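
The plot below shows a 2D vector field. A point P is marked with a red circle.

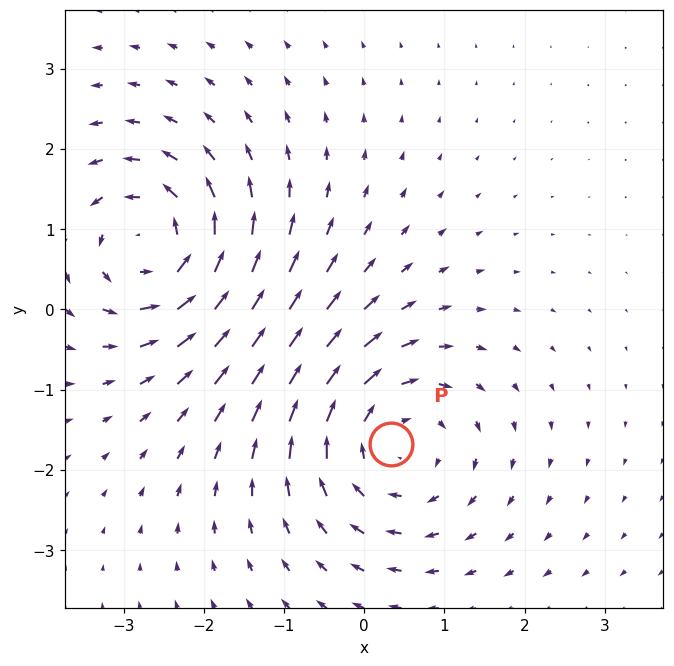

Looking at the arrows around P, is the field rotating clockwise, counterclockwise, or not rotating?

Near P at (0.3, -1.7) the arrows circulate clockwise. The curl (z-component) there is about -4; negative curl means clockwise rotation.

clockwise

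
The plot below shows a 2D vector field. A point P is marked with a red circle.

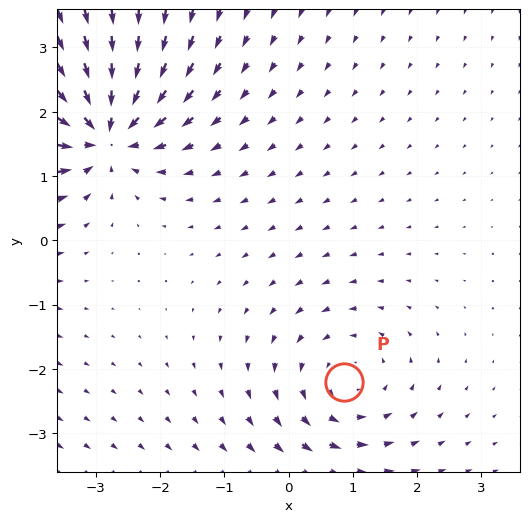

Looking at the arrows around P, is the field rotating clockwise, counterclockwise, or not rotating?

counterclockwise

Near P at (0.9, -2.2) the arrows circulate counterclockwise. The curl (z-component) there is about +2; positive curl means counterclockwise rotation.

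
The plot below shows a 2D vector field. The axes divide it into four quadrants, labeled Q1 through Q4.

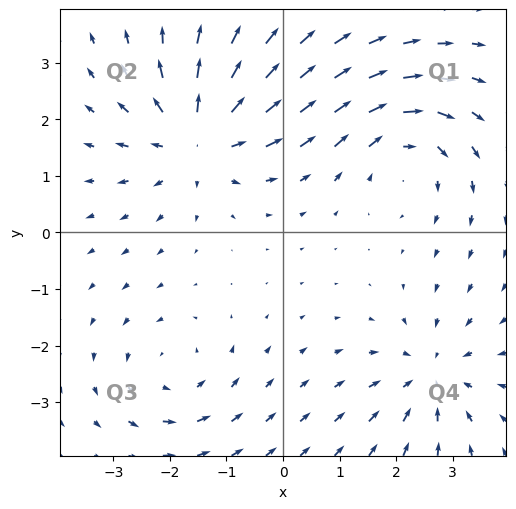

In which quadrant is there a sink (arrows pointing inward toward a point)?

Q4

The sink sits at approximately (2.6, -2.5), which lies in quadrant Q4. The divergence there is about -3, negative as expected for a sink.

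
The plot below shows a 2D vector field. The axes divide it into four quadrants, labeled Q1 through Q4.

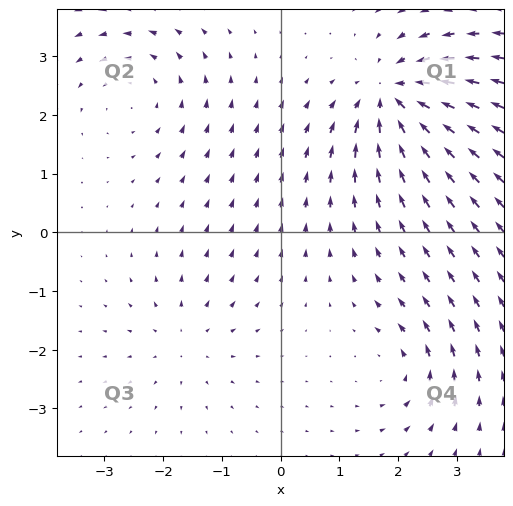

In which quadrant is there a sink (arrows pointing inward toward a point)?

Q1

The sink sits at approximately (1.9, 2.3), which lies in quadrant Q1. The divergence there is about -6, negative as expected for a sink.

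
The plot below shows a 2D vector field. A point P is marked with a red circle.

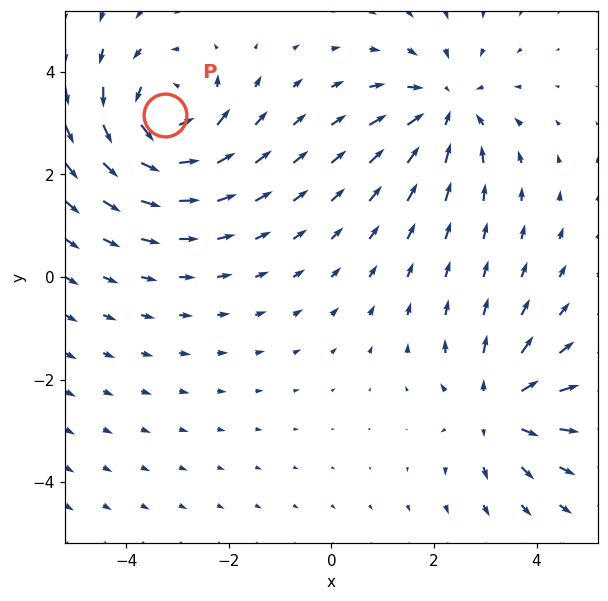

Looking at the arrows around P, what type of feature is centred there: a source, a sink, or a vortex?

vortex

At P (-3.2, 3.2) the arrows circulate counterclockwise. Divergence ≈0, curl about +4 — near-zero divergence with nonzero curl is a vortex.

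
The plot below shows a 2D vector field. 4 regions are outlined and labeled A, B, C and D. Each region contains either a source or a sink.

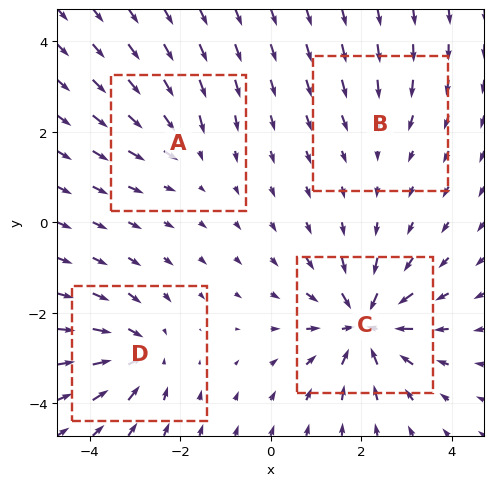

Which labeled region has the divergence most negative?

C

Divergence at each region's feature centre — A: about -3, B: about -2, C: about -8, D: about -5. Region C is most negative.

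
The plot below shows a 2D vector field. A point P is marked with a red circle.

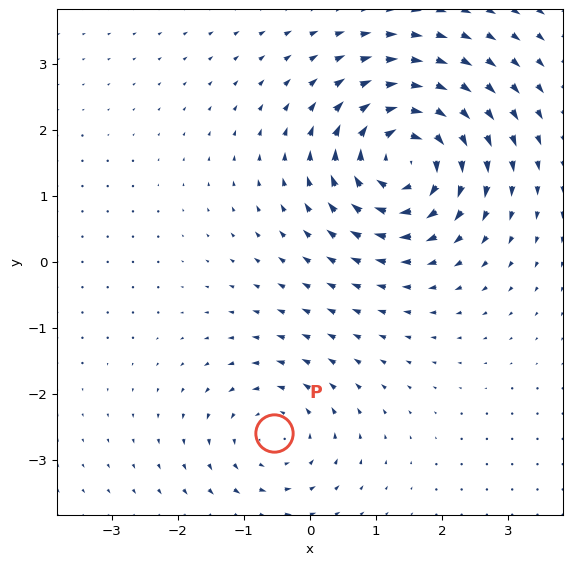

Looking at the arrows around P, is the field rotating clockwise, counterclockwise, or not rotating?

Near P at (-0.5, -2.6) the arrows circulate counterclockwise. The curl (z-component) there is about +3; positive curl means counterclockwise rotation.

counterclockwise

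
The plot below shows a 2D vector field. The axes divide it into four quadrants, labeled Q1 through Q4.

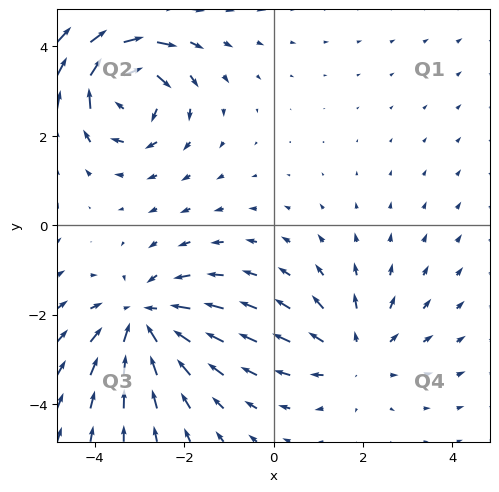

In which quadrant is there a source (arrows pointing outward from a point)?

Q4

The source sits at approximately (1.8, -2.9), which lies in quadrant Q4. The divergence there is about +3, positive as expected for a source.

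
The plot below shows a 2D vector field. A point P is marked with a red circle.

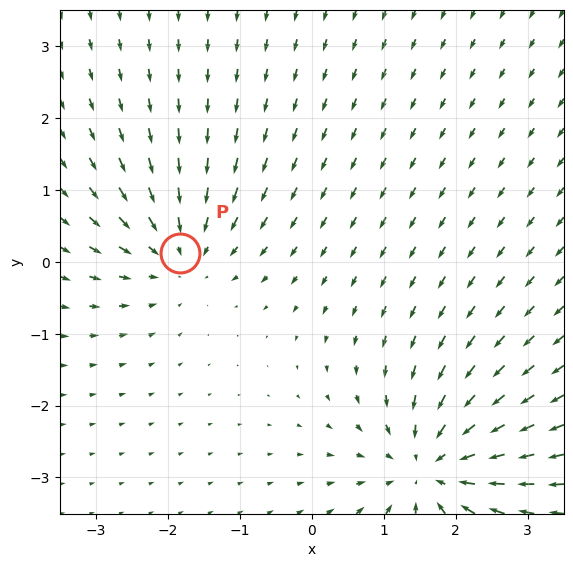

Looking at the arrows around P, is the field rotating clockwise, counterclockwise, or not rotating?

Near P at (-1.8, 0.1) the arrows show no circulation. The curl there is ≈0.

not rotating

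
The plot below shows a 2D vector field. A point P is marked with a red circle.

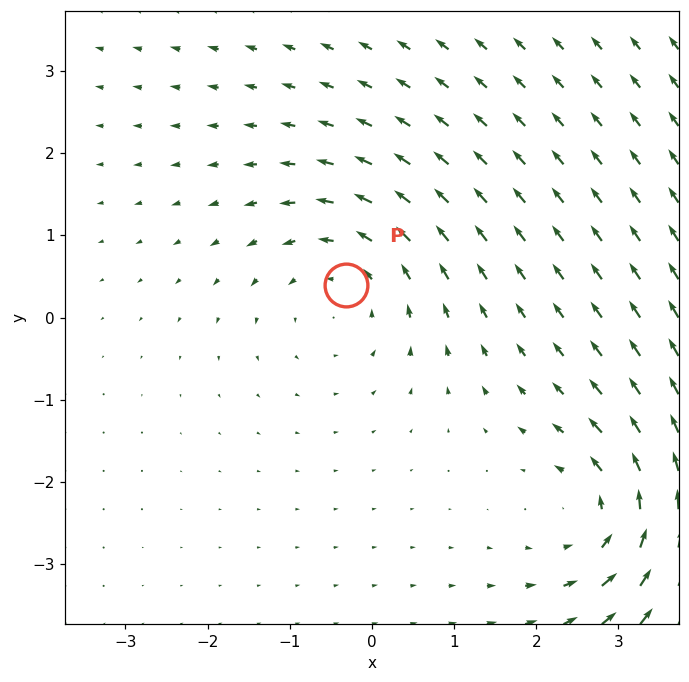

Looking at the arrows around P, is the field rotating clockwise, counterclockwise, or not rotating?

Near P at (-0.3, 0.4) the arrows circulate counterclockwise. The curl (z-component) there is about +2; positive curl means counterclockwise rotation.

counterclockwise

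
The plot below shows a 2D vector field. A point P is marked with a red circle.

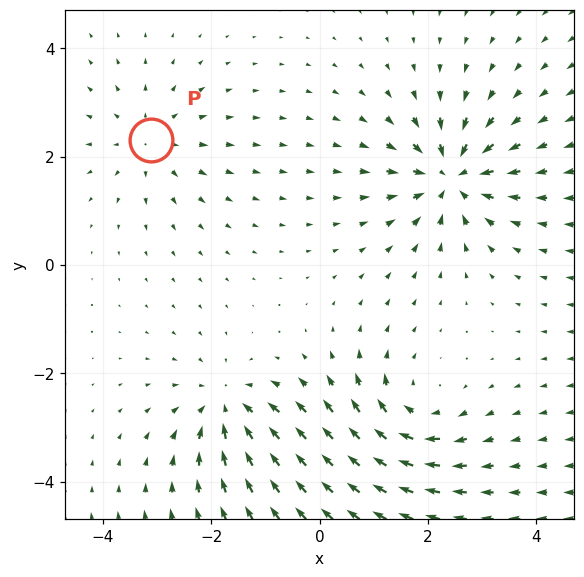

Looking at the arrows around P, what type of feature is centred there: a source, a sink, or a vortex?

At P (-3.1, 2.3) the arrows spread outward. Divergence about +3, curl ≈0 — positive divergence with near-zero curl is a source.

source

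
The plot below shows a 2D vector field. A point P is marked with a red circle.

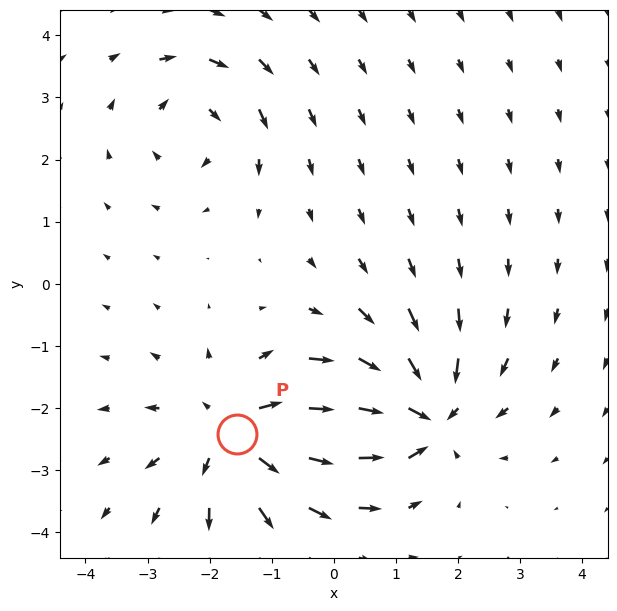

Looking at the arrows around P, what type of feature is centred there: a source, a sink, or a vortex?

At P (-1.6, -2.4) the arrows spread outward. Divergence about +5, curl ≈0 — positive divergence with near-zero curl is a source.

source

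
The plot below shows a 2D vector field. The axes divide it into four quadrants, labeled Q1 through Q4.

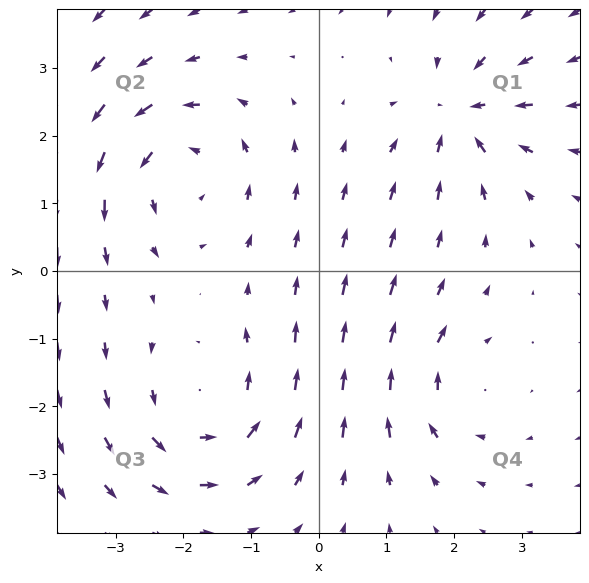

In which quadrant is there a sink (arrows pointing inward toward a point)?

The sink sits at approximately (2.1, 2.3), which lies in quadrant Q1. The divergence there is about -5, negative as expected for a sink.

Q1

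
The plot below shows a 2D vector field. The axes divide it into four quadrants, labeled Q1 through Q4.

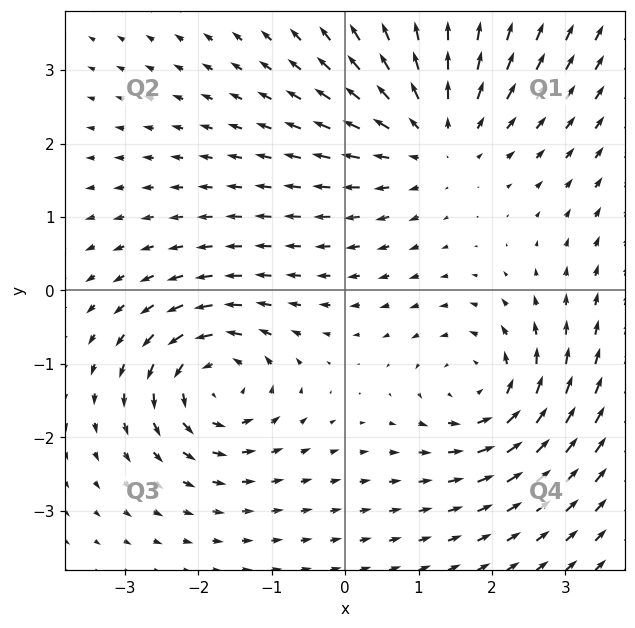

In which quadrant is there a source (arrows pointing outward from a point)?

Q1

The source sits at approximately (1.2, 2.1), which lies in quadrant Q1. The divergence there is about +4, positive as expected for a source.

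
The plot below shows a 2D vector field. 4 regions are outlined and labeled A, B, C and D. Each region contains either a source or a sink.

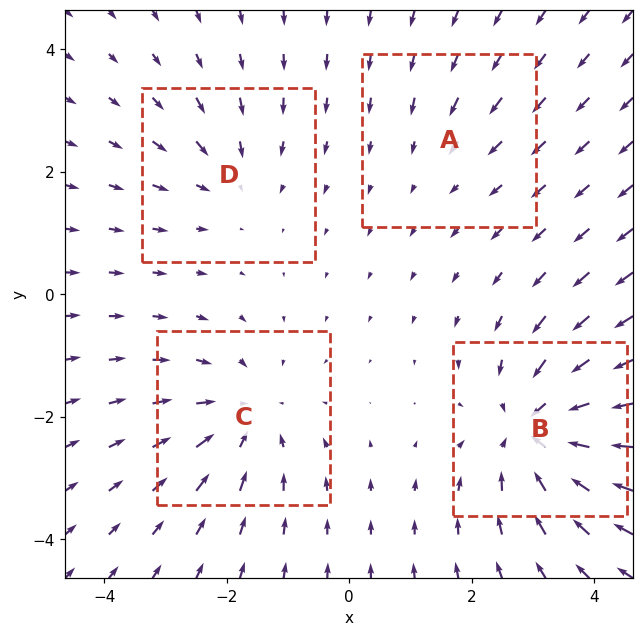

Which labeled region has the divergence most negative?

B

Divergence at each region's feature centre — A: about -2, B: about -6, C: about -4, D: about -3. Region B is most negative.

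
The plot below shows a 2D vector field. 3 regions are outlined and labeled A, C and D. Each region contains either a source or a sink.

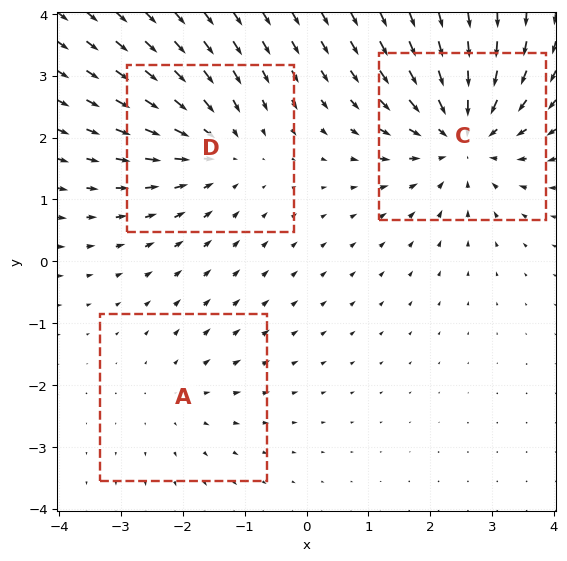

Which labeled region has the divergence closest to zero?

Divergence at each region's feature centre — A: about +2, C: about -5, D: about -3. Region A is closest to zero.

A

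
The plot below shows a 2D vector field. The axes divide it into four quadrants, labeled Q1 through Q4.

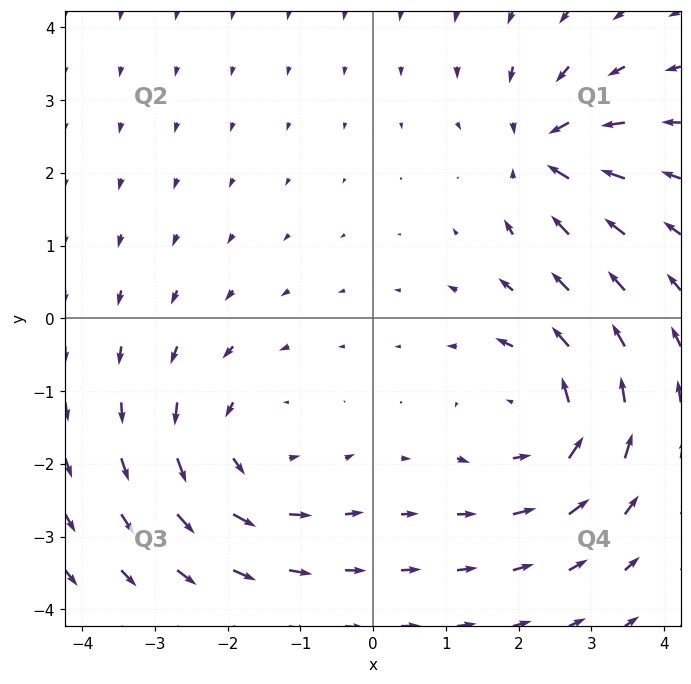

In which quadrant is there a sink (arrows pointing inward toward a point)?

The sink sits at approximately (2.3, 2.3), which lies in quadrant Q1. The divergence there is about -5, negative as expected for a sink.

Q1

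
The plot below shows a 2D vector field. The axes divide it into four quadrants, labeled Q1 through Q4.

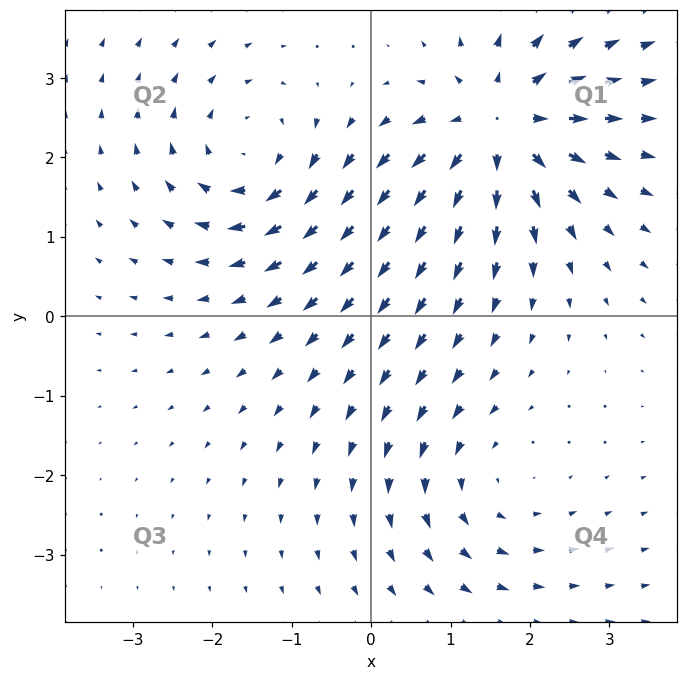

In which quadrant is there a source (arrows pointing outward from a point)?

Q1

The source sits at approximately (1.6, 2.4), which lies in quadrant Q1. The divergence there is about +6, positive as expected for a source.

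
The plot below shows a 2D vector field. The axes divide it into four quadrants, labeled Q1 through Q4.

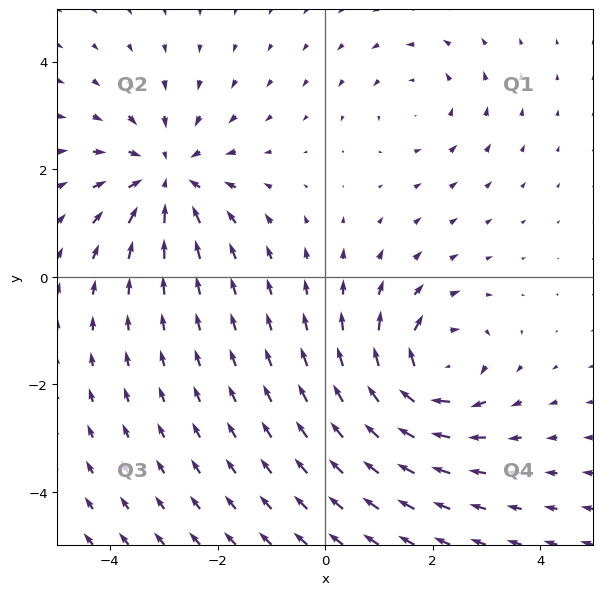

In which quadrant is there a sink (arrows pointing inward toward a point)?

Q2

The sink sits at approximately (-2.9, 1.9), which lies in quadrant Q2. The divergence there is about -4, negative as expected for a sink.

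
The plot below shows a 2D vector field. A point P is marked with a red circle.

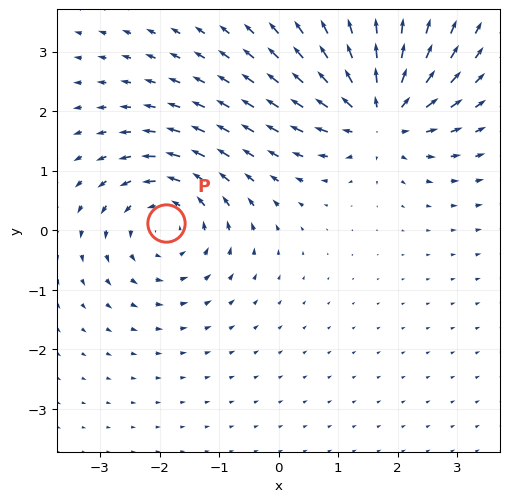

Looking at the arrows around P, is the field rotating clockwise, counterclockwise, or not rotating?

counterclockwise

Near P at (-1.9, 0.1) the arrows circulate counterclockwise. The curl (z-component) there is about +4; positive curl means counterclockwise rotation.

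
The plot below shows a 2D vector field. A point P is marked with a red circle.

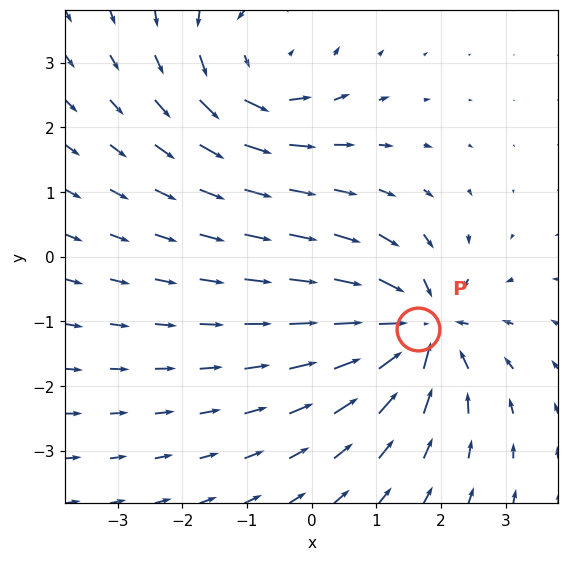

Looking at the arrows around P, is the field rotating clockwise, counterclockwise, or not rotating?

not rotating

Near P at (1.6, -1.1) the arrows show no circulation. The curl there is ≈0.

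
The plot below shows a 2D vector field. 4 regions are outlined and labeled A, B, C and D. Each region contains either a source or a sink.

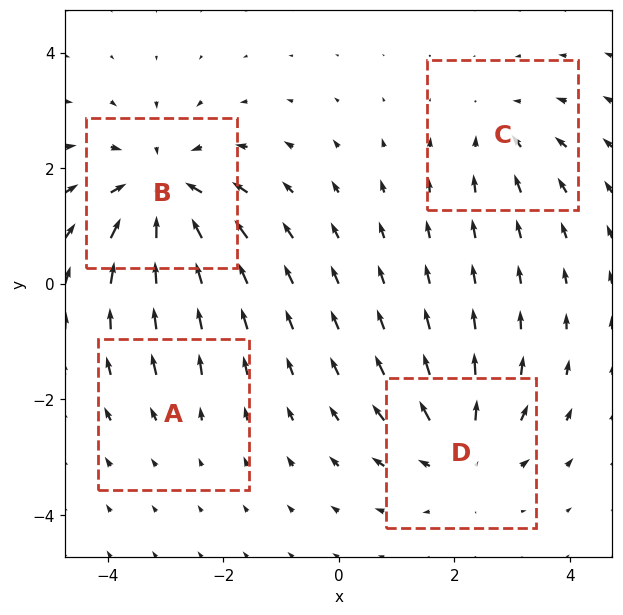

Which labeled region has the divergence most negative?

Divergence at each region's feature centre — A: about +2, B: about -6, C: about -3, D: about +4. Region B is most negative.

B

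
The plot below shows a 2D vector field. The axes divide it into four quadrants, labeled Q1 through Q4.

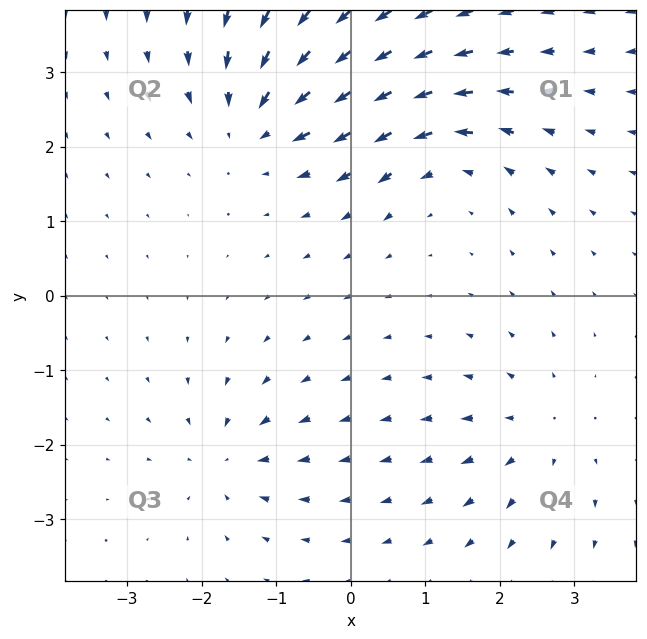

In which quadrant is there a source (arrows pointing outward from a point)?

The source sits at approximately (2.5, -1.8), which lies in quadrant Q4. The divergence there is about +4, positive as expected for a source.

Q4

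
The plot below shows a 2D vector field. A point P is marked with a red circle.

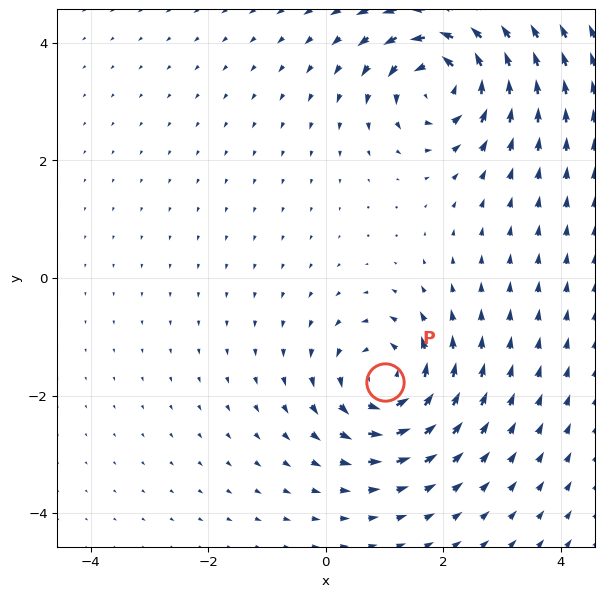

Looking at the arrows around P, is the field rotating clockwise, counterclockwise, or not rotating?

counterclockwise

Near P at (1.0, -1.8) the arrows circulate counterclockwise. The curl (z-component) there is about +4; positive curl means counterclockwise rotation.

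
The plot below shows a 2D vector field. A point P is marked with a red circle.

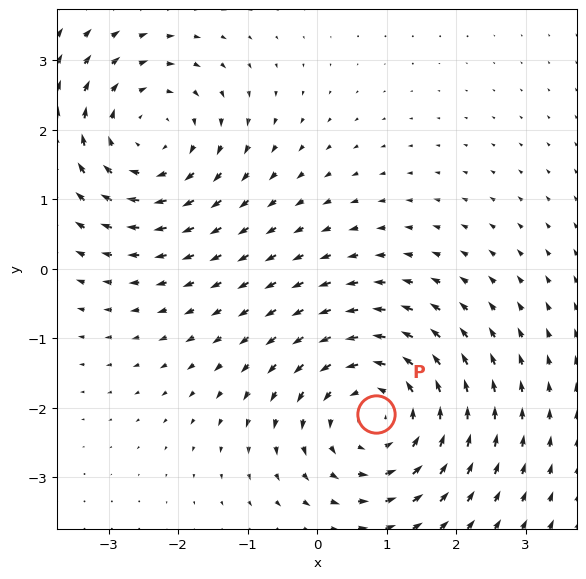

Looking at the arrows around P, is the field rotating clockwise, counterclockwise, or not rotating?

counterclockwise

Near P at (0.9, -2.1) the arrows circulate counterclockwise. The curl (z-component) there is about +4; positive curl means counterclockwise rotation.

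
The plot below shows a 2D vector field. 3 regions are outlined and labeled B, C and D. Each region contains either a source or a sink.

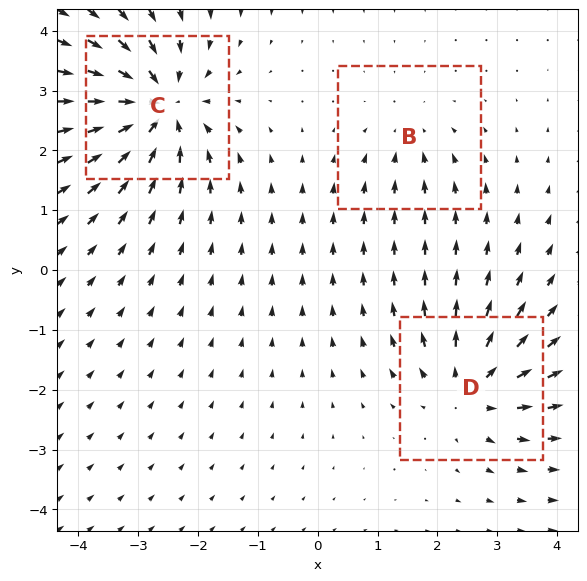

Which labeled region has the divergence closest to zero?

Divergence at each region's feature centre — B: about -2, C: about -6, D: about +4. Region B is closest to zero.

B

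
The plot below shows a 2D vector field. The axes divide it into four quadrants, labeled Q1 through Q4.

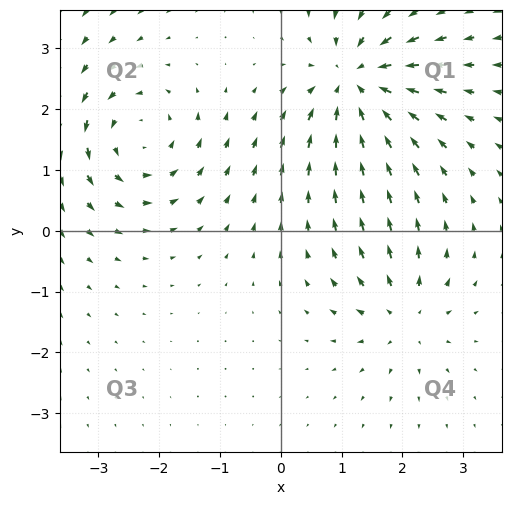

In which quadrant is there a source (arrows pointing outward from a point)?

The source sits at approximately (2.0, -1.4), which lies in quadrant Q4. The divergence there is about +4, positive as expected for a source.

Q4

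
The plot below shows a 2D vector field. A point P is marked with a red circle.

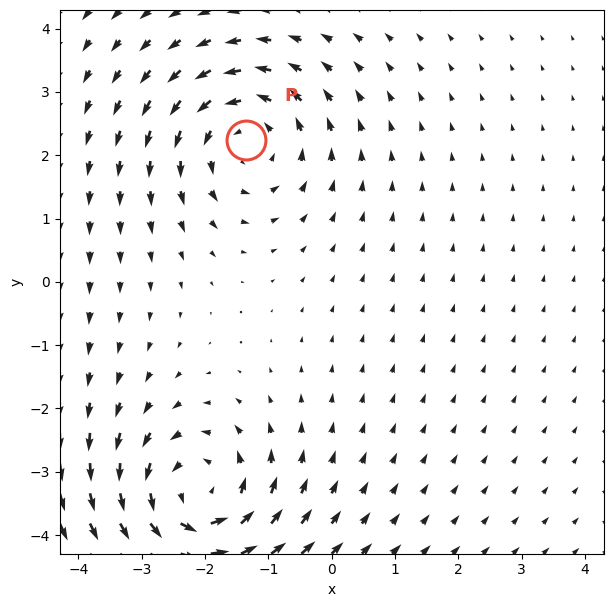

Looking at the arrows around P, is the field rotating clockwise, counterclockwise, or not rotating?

Near P at (-1.3, 2.2) the arrows circulate counterclockwise. The curl (z-component) there is about +4; positive curl means counterclockwise rotation.

counterclockwise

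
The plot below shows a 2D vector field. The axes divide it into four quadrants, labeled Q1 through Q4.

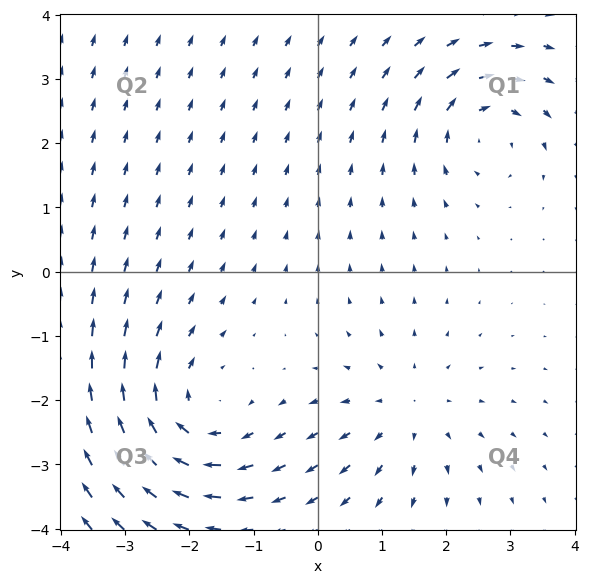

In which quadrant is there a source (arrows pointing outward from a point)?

The source sits at approximately (1.4, -2.2), which lies in quadrant Q4. The divergence there is about +2, positive as expected for a source.

Q4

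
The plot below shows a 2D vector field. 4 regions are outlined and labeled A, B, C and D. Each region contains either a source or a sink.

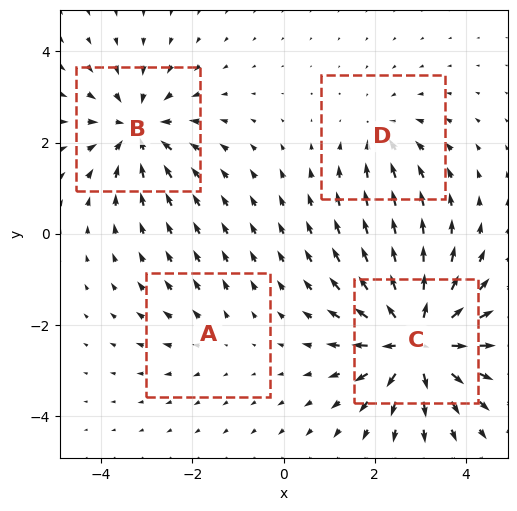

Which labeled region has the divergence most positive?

C

Divergence at each region's feature centre — A: about +2, B: about -5, C: about +8, D: about -3. Region C is most positive.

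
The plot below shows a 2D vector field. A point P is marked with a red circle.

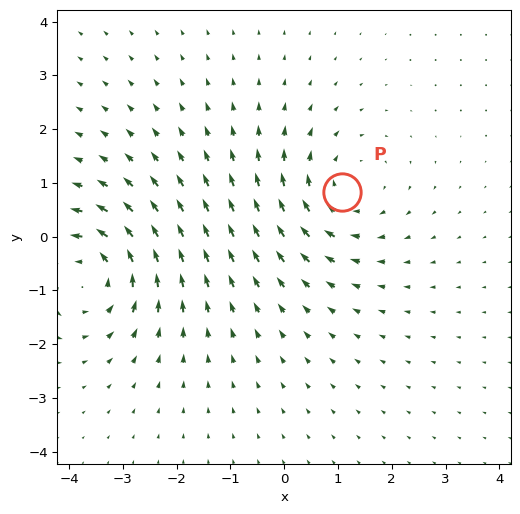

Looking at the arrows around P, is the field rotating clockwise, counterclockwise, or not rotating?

clockwise

Near P at (1.1, 0.8) the arrows circulate clockwise. The curl (z-component) there is about -3; negative curl means clockwise rotation.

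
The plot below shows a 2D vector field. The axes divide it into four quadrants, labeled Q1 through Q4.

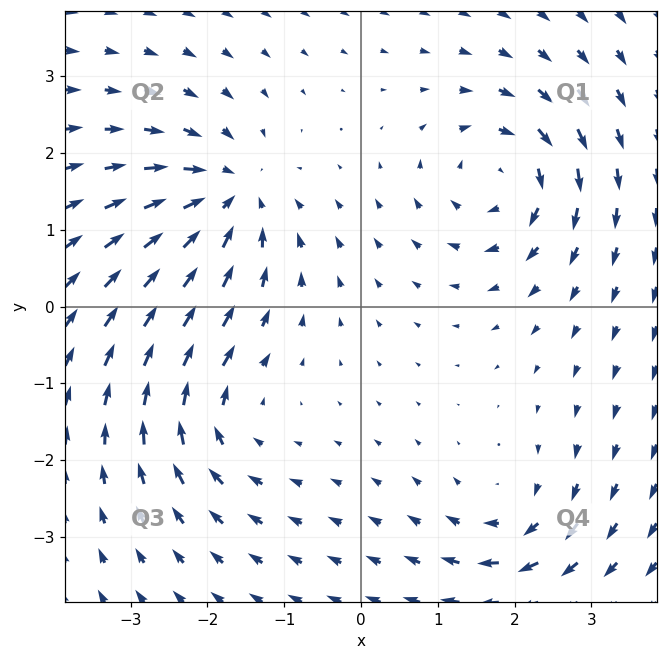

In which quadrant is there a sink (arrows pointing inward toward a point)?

The sink sits at approximately (-1.7, 1.4), which lies in quadrant Q2. The divergence there is about -6, negative as expected for a sink.

Q2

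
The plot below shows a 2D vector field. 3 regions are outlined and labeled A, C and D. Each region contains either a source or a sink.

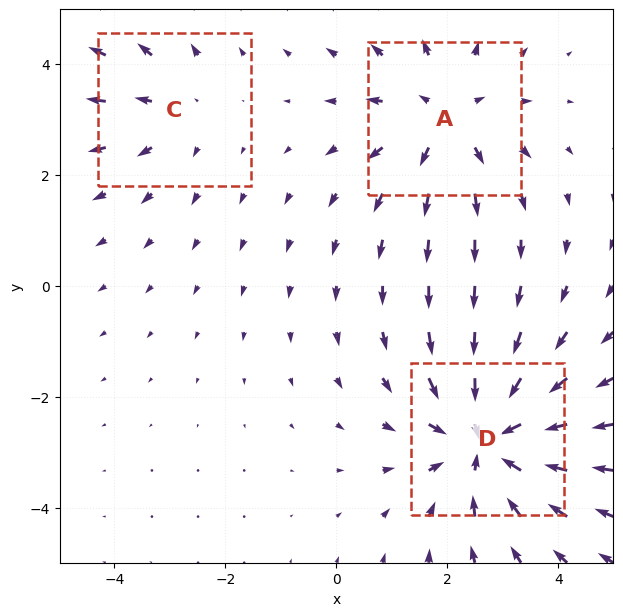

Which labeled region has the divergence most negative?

D

Divergence at each region's feature centre — A: about +3, C: about +2, D: about -4. Region D is most negative.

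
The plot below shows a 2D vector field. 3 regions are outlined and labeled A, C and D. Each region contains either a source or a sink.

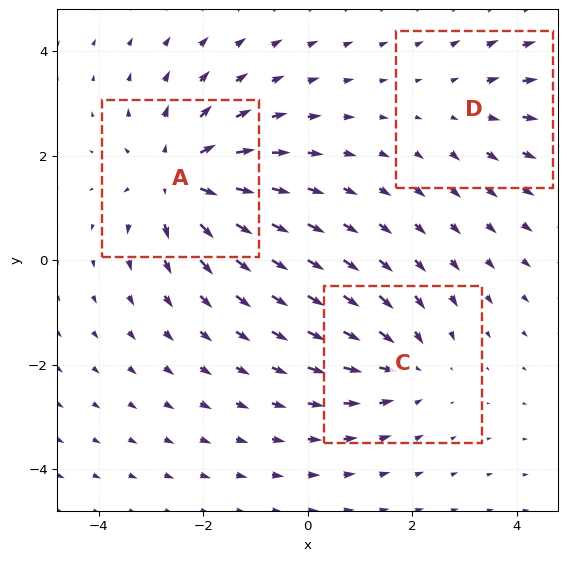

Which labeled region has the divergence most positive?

A

Divergence at each region's feature centre — A: about +4, C: about -3, D: about +2. Region A is most positive.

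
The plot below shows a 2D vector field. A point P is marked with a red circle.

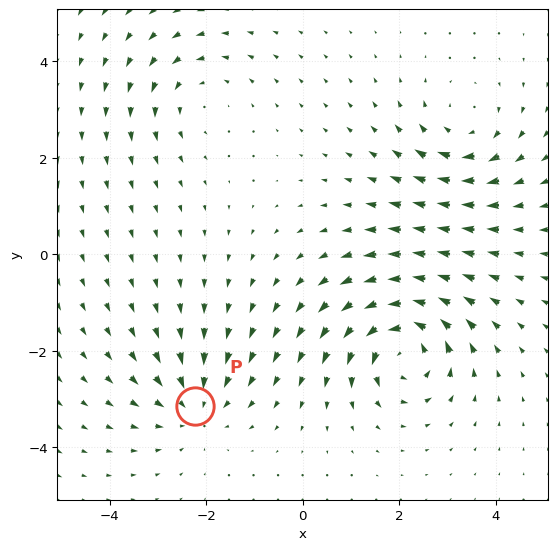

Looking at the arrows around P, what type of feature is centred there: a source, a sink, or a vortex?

sink

At P (-2.2, -3.1) the arrows converge inward. Divergence about -3, curl ≈0 — negative divergence with near-zero curl is a sink.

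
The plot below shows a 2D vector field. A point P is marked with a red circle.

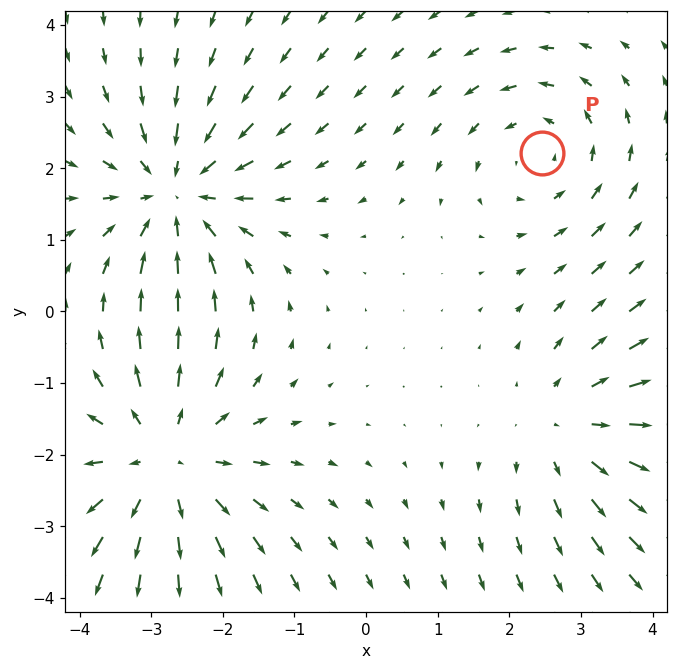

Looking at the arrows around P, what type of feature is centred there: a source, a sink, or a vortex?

vortex

At P (2.5, 2.2) the arrows circulate counterclockwise. Divergence ≈0, curl about +2 — near-zero divergence with nonzero curl is a vortex.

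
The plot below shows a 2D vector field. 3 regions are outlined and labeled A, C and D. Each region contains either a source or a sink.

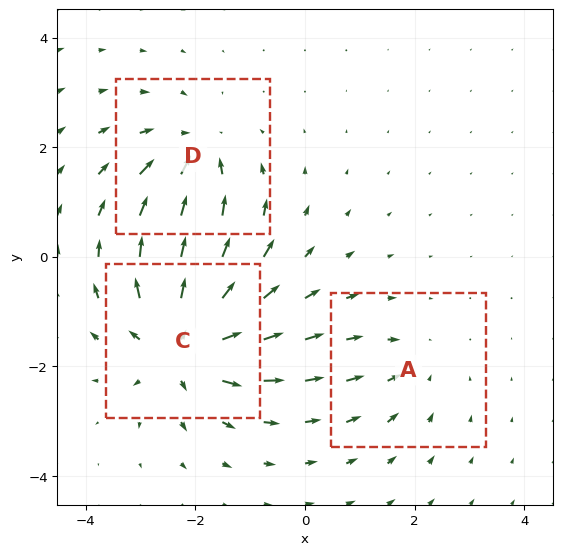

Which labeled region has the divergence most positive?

Divergence at each region's feature centre — A: about -2, C: about +5, D: about -4. Region C is most positive.

C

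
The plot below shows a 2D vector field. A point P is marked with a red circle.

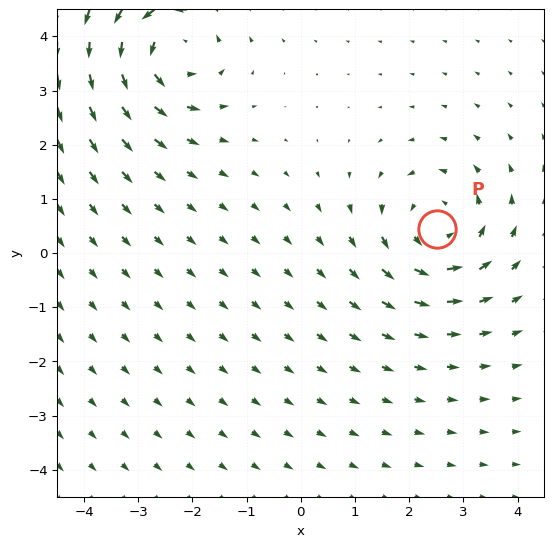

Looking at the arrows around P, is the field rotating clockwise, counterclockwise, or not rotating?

Near P at (2.5, 0.4) the arrows circulate counterclockwise. The curl (z-component) there is about +3; positive curl means counterclockwise rotation.

counterclockwise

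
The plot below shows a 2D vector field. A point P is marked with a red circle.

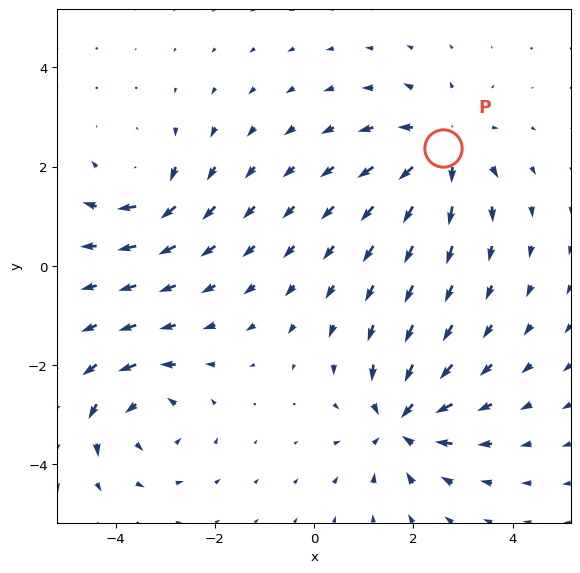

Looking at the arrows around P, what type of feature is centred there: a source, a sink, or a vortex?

At P (2.6, 2.4) the arrows spread outward. Divergence about +5, curl ≈0 — positive divergence with near-zero curl is a source.

source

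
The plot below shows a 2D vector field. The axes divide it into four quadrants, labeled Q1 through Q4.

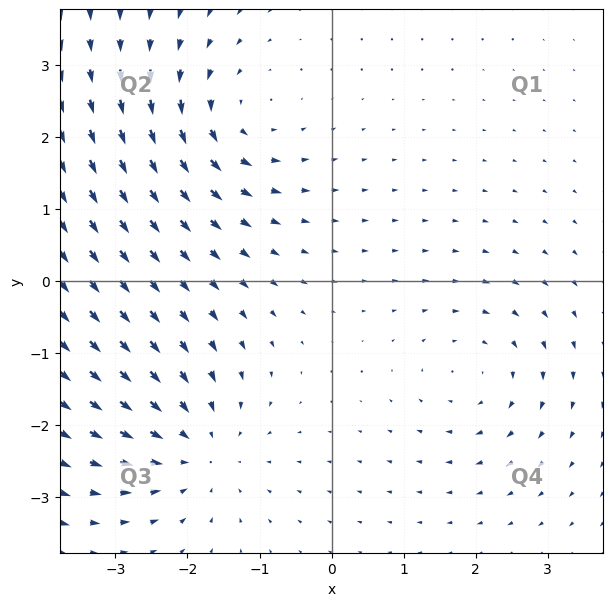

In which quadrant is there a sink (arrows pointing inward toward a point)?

The sink sits at approximately (-1.8, -2.3), which lies in quadrant Q3. The divergence there is about -4, negative as expected for a sink.

Q3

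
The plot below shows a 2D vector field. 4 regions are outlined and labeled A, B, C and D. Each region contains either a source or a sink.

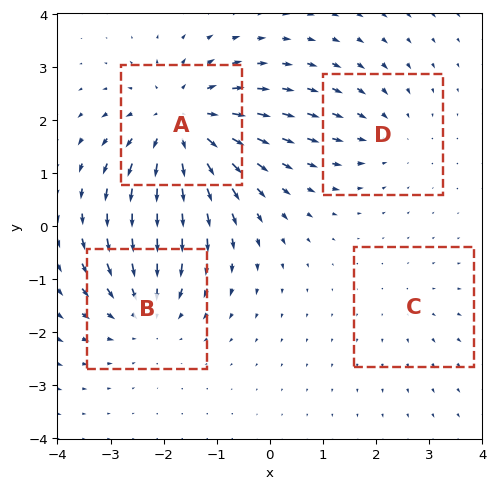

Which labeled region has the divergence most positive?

Divergence at each region's feature centre — A: about +6, B: about -4, C: about +2, D: about -3. Region A is most positive.

A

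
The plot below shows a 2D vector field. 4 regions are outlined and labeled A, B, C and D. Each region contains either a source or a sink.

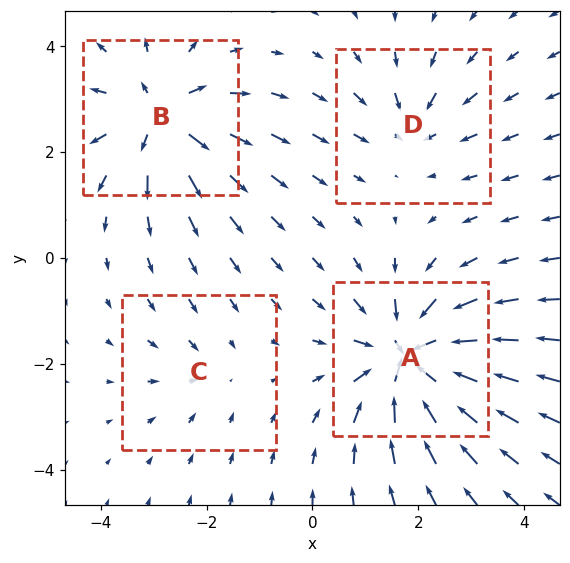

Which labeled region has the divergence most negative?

A

Divergence at each region's feature centre — A: about -8, B: about +6, C: about -2, D: about -4. Region A is most negative.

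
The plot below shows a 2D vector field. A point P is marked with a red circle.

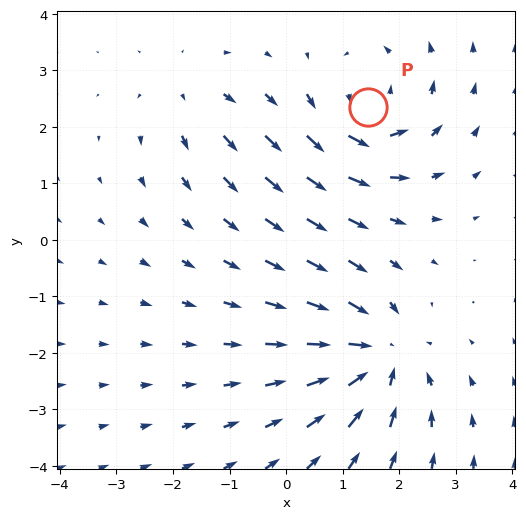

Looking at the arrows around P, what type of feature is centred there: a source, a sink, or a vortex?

vortex

At P (1.5, 2.3) the arrows circulate counterclockwise. Divergence ≈0, curl about +5 — near-zero divergence with nonzero curl is a vortex.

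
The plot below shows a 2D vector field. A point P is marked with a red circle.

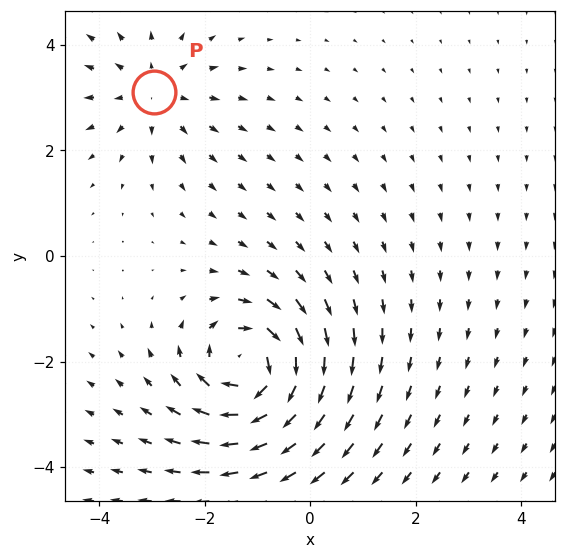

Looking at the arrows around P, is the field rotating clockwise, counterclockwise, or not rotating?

Near P at (-3.0, 3.1) the arrows show no circulation. The curl there is ≈0.

not rotating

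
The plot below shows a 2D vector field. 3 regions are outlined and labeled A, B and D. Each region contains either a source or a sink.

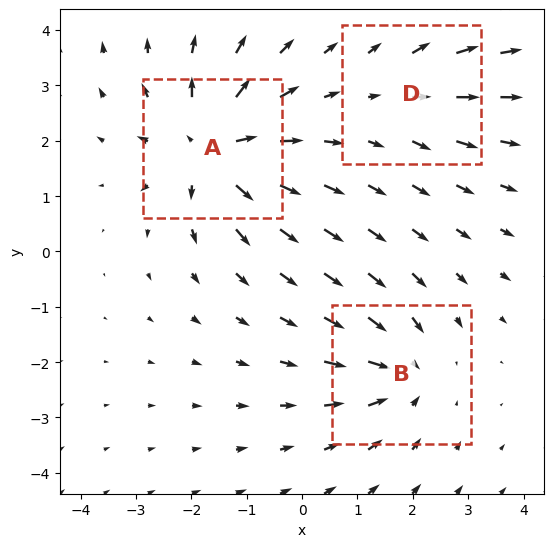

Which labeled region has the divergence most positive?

A

Divergence at each region's feature centre — A: about +5, B: about -3, D: about +2. Region A is most positive.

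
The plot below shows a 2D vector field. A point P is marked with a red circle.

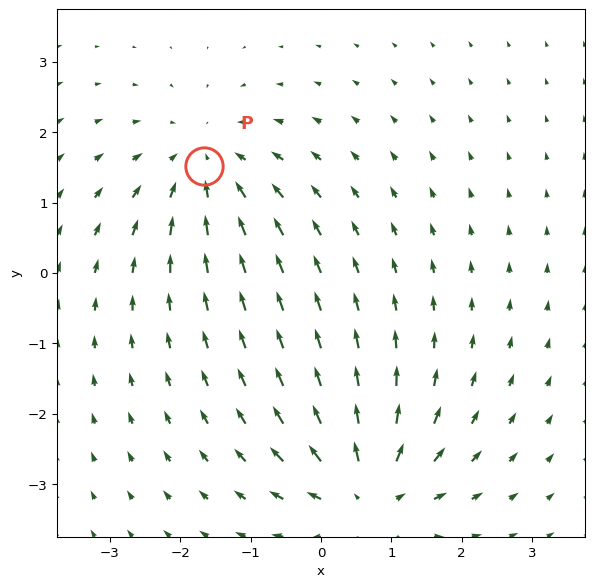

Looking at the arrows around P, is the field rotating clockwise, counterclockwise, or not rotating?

not rotating

Near P at (-1.7, 1.5) the arrows show no circulation. The curl there is ≈0.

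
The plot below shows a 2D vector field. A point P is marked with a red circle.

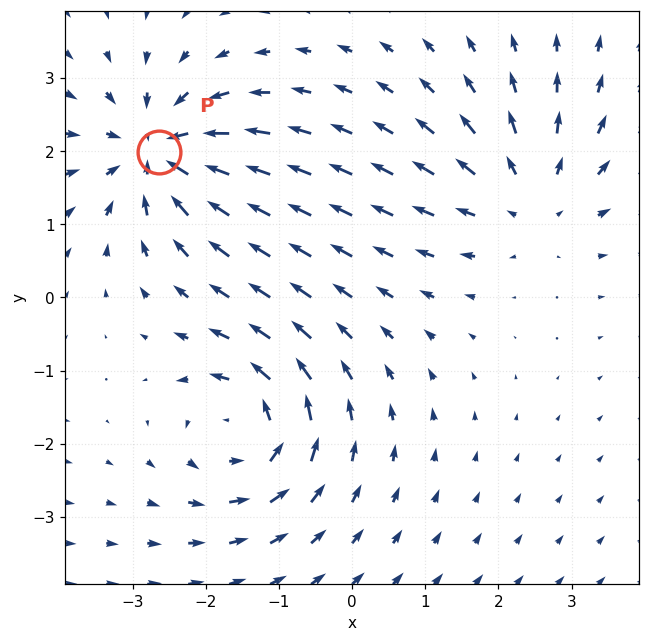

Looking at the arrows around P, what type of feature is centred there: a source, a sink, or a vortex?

At P (-2.6, 2.0) the arrows converge inward. Divergence about -6, curl ≈0 — negative divergence with near-zero curl is a sink.

sink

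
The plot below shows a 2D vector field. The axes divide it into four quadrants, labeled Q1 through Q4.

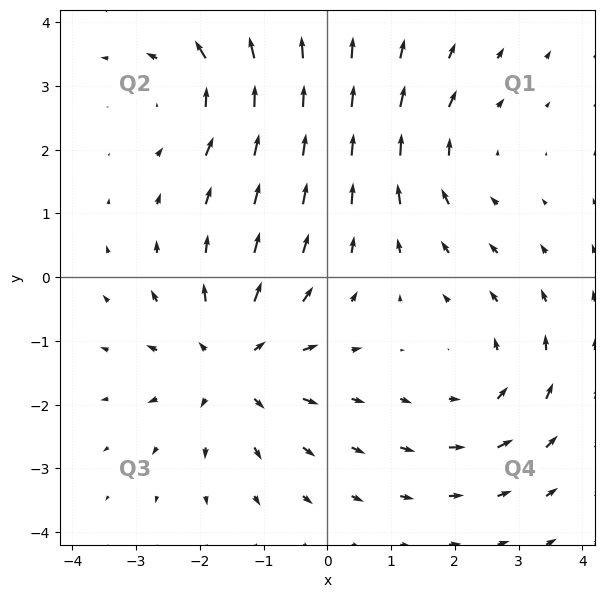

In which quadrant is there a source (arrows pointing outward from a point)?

The source sits at approximately (-1.5, -1.3), which lies in quadrant Q3. The divergence there is about +4, positive as expected for a source.

Q3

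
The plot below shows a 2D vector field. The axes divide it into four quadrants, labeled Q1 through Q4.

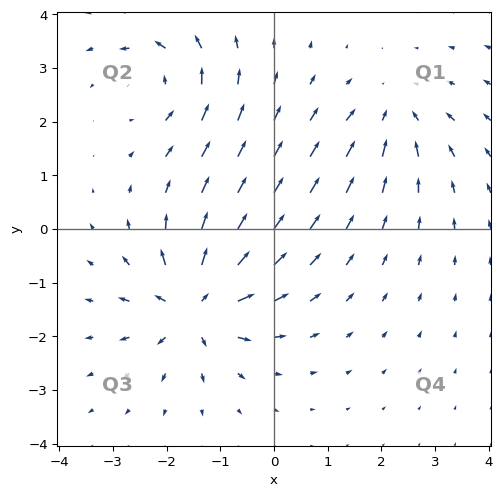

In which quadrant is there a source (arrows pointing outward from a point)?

The source sits at approximately (-1.5, -1.4), which lies in quadrant Q3. The divergence there is about +7, positive as expected for a source.

Q3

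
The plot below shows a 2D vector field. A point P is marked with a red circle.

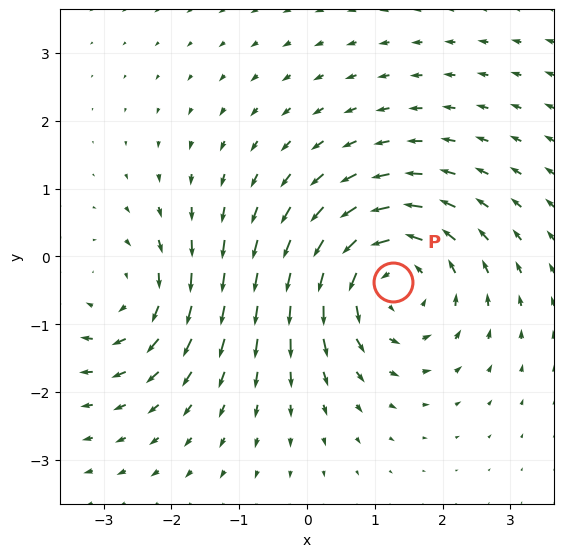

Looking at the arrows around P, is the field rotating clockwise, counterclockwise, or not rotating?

Near P at (1.3, -0.4) the arrows circulate counterclockwise. The curl (z-component) there is about +4; positive curl means counterclockwise rotation.

counterclockwise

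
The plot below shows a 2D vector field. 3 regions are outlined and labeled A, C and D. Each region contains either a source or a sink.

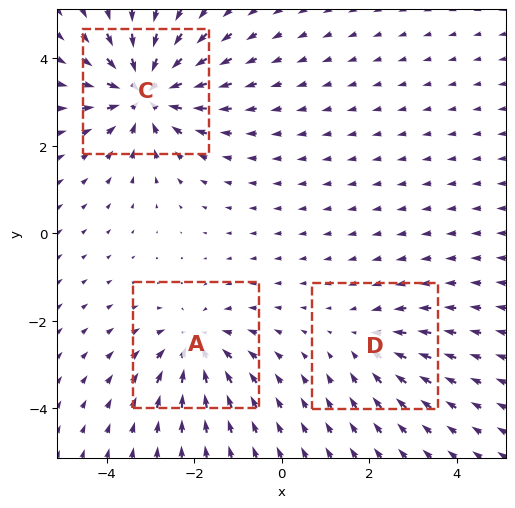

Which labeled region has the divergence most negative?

C

Divergence at each region's feature centre — A: about -3, C: about -5, D: about -2. Region C is most negative.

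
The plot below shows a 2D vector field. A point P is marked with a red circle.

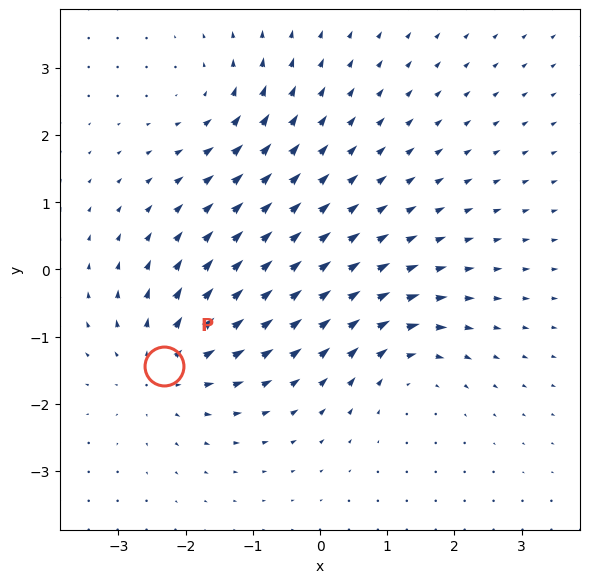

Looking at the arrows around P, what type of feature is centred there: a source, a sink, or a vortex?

At P (-2.3, -1.4) the arrows spread outward. Divergence about +4, curl ≈0 — positive divergence with near-zero curl is a source.

source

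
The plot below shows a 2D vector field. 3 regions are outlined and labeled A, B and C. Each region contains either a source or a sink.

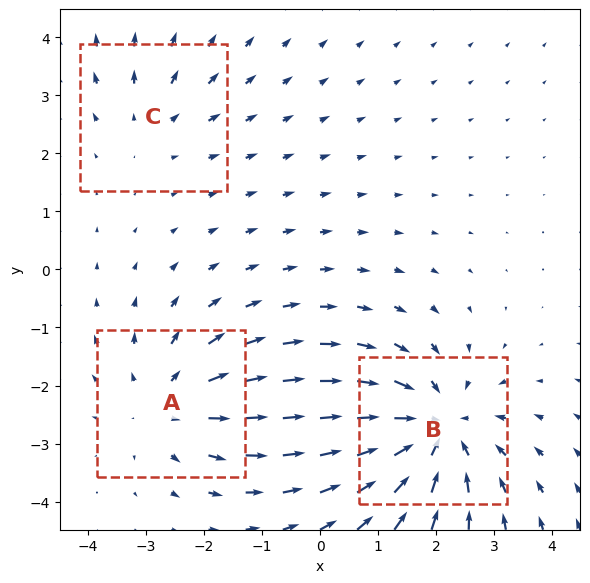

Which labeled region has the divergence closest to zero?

C

Divergence at each region's feature centre — A: about +3, B: about -4, C: about +2. Region C is closest to zero.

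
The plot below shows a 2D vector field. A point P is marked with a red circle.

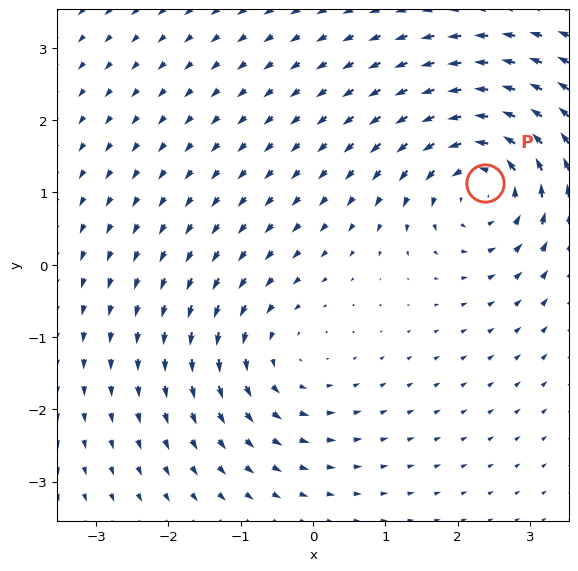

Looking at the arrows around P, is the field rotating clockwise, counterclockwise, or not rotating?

Near P at (2.4, 1.1) the arrows circulate counterclockwise. The curl (z-component) there is about +6; positive curl means counterclockwise rotation.

counterclockwise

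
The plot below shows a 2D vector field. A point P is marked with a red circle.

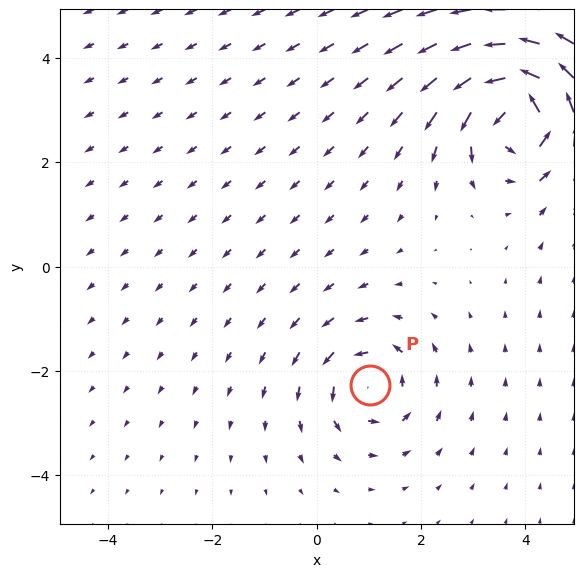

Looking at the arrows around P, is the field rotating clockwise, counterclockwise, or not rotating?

Near P at (1.0, -2.3) the arrows circulate counterclockwise. The curl (z-component) there is about +4; positive curl means counterclockwise rotation.

counterclockwise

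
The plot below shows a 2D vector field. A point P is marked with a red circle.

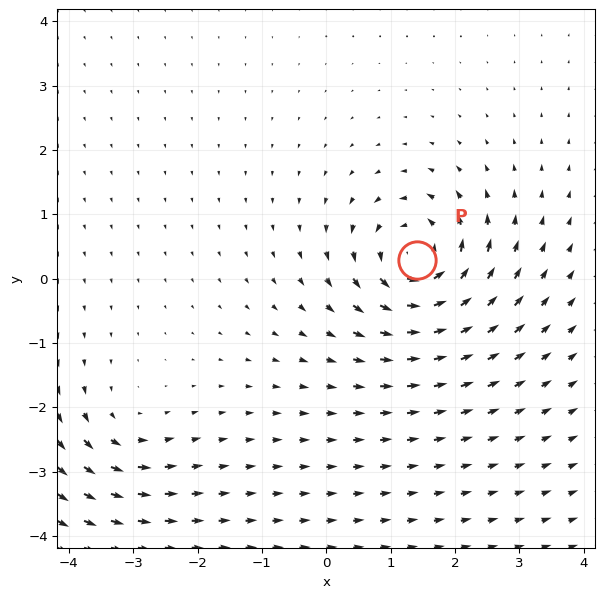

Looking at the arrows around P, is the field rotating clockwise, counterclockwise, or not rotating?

counterclockwise

Near P at (1.4, 0.3) the arrows circulate counterclockwise. The curl (z-component) there is about +7; positive curl means counterclockwise rotation.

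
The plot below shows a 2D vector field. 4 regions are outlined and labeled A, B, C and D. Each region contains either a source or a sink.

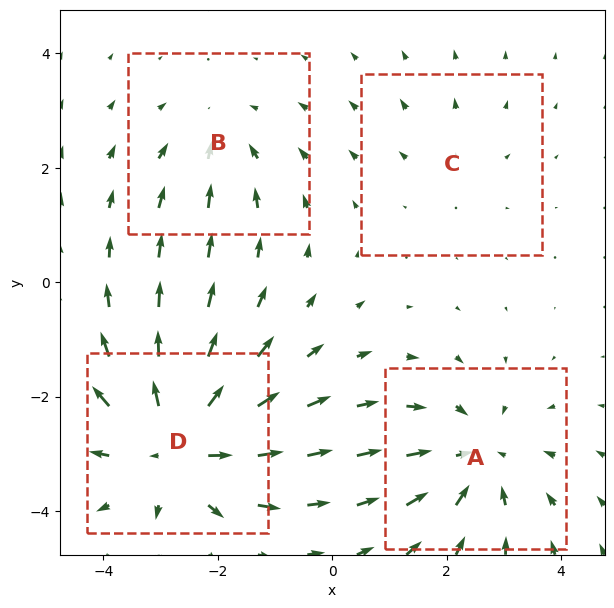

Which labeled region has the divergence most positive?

D

Divergence at each region's feature centre — A: about -4, B: about -3, C: about +2, D: about +6. Region D is most positive.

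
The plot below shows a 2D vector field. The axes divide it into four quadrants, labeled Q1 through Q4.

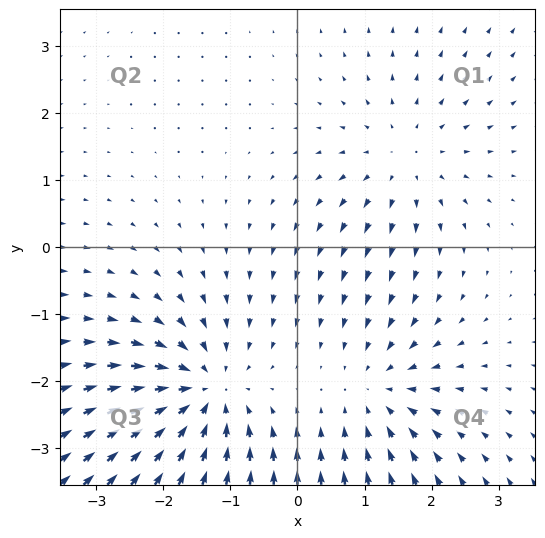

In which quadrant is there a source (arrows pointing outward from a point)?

The source sits at approximately (1.6, 1.3), which lies in quadrant Q1. The divergence there is about +3, positive as expected for a source.

Q1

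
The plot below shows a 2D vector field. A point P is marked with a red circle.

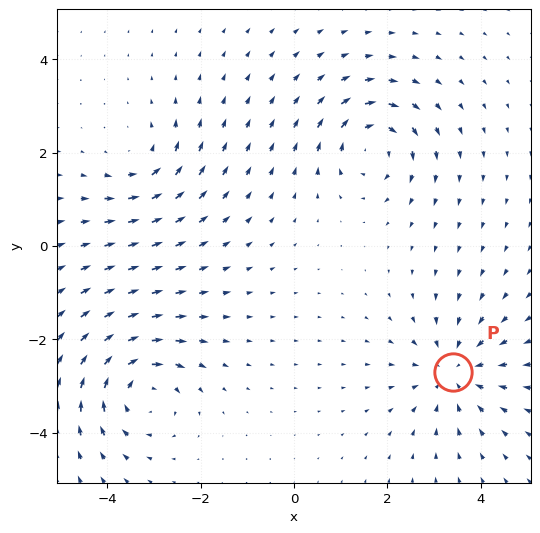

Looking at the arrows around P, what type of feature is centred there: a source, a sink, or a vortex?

sink

At P (3.4, -2.7) the arrows converge inward. Divergence about -4, curl ≈0 — negative divergence with near-zero curl is a sink.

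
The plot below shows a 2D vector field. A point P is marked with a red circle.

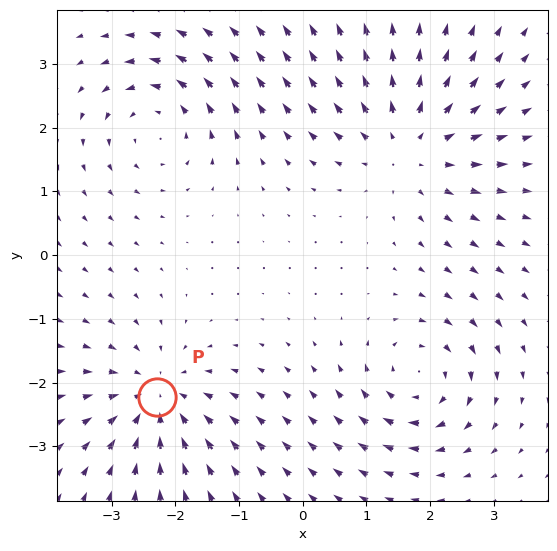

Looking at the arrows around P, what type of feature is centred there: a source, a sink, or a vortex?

At P (-2.3, -2.2) the arrows converge inward. Divergence about -5, curl ≈0 — negative divergence with near-zero curl is a sink.

sink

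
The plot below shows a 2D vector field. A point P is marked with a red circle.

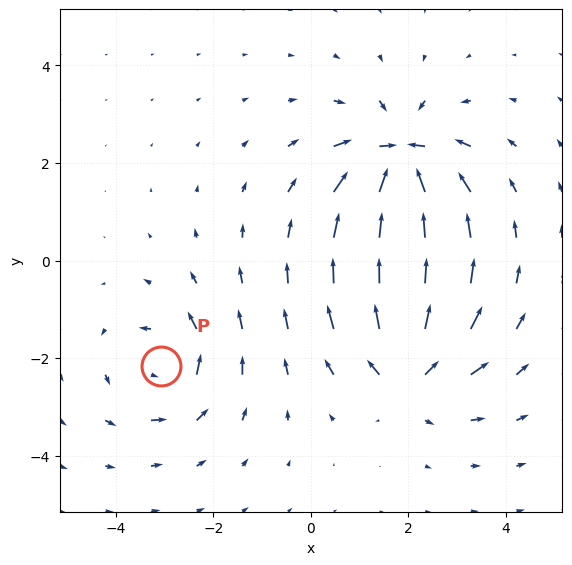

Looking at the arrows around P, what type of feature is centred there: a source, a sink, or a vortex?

At P (-3.1, -2.2) the arrows circulate counterclockwise. Divergence ≈0, curl about +5 — near-zero divergence with nonzero curl is a vortex.

vortex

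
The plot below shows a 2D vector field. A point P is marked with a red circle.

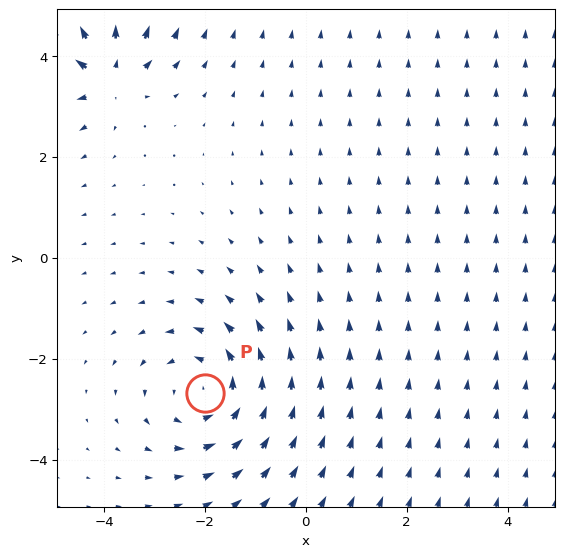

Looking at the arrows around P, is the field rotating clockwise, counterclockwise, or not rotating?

counterclockwise

Near P at (-2.0, -2.7) the arrows circulate counterclockwise. The curl (z-component) there is about +4; positive curl means counterclockwise rotation.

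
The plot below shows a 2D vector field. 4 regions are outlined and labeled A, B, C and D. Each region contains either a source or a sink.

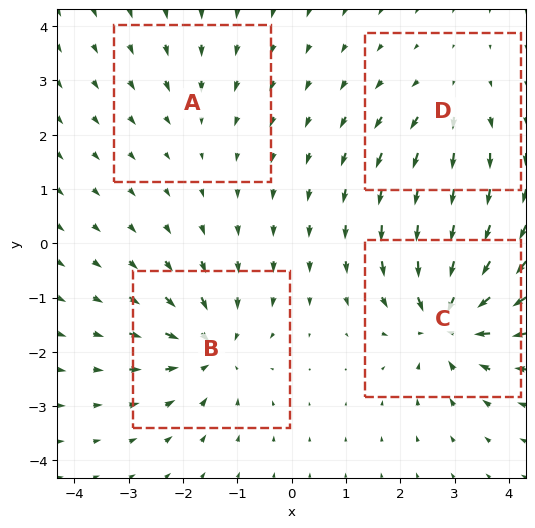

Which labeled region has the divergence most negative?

Divergence at each region's feature centre — A: about -2, B: about -6, C: about -7, D: about +3. Region C is most negative.

C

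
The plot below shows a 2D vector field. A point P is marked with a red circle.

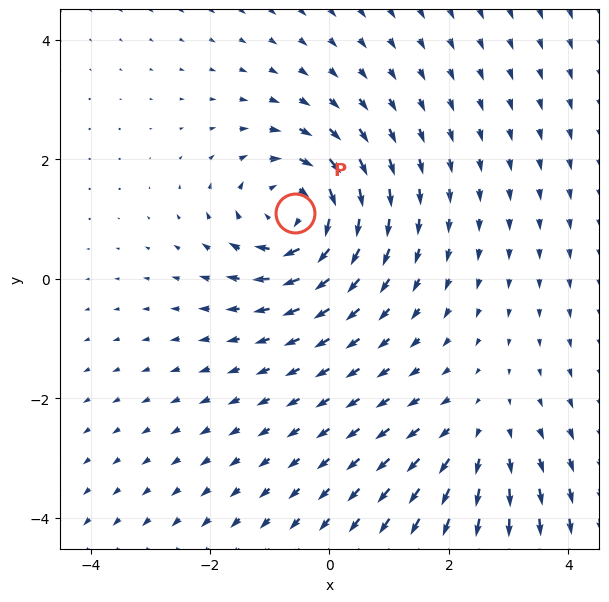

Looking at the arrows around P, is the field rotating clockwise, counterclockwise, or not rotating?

Near P at (-0.6, 1.1) the arrows circulate clockwise. The curl (z-component) there is about -5; negative curl means clockwise rotation.

clockwise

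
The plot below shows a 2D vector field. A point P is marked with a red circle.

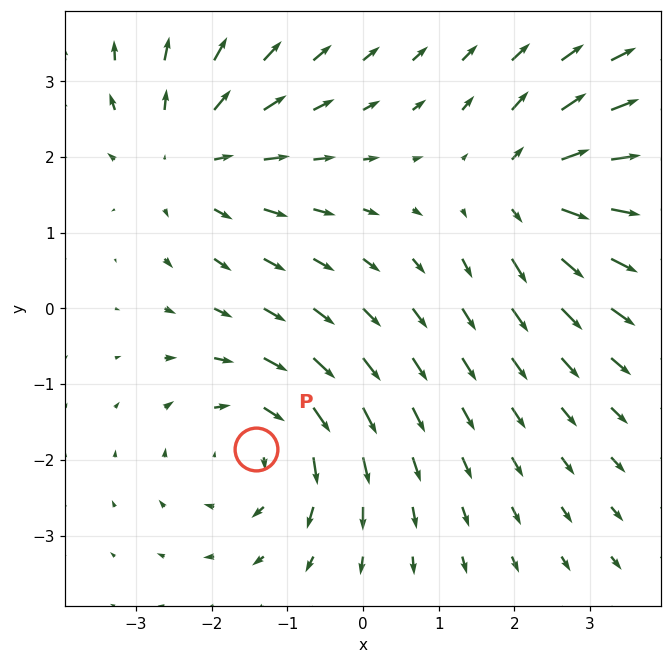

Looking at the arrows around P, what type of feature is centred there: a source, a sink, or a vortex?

At P (-1.4, -1.9) the arrows circulate clockwise. Divergence ≈0, curl about -5 — near-zero divergence with nonzero curl is a vortex.

vortex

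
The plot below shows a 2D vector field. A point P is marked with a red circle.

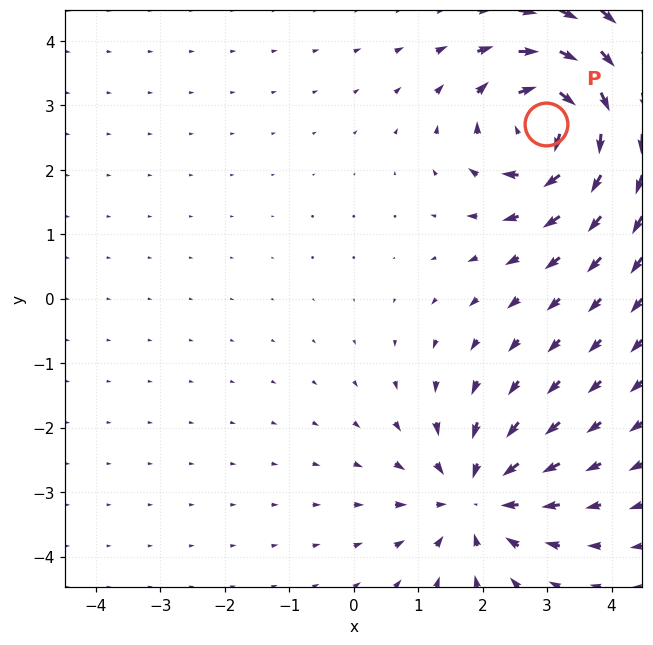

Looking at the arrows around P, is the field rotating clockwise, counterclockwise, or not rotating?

Near P at (3.0, 2.7) the arrows circulate clockwise. The curl (z-component) there is about -6; negative curl means clockwise rotation.

clockwise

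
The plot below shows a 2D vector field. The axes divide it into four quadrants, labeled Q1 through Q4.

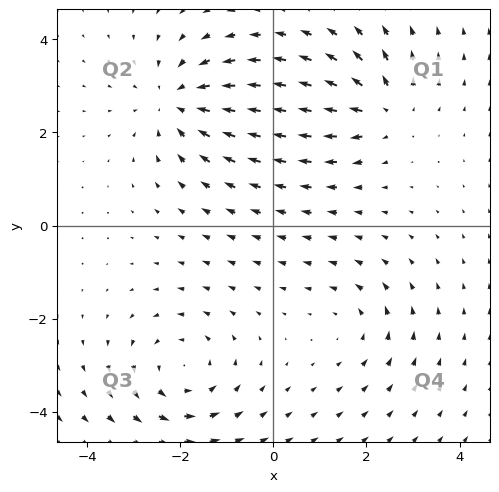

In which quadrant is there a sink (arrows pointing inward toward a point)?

The sink sits at approximately (-2.0, 2.7), which lies in quadrant Q2. The divergence there is about -5, negative as expected for a sink.

Q2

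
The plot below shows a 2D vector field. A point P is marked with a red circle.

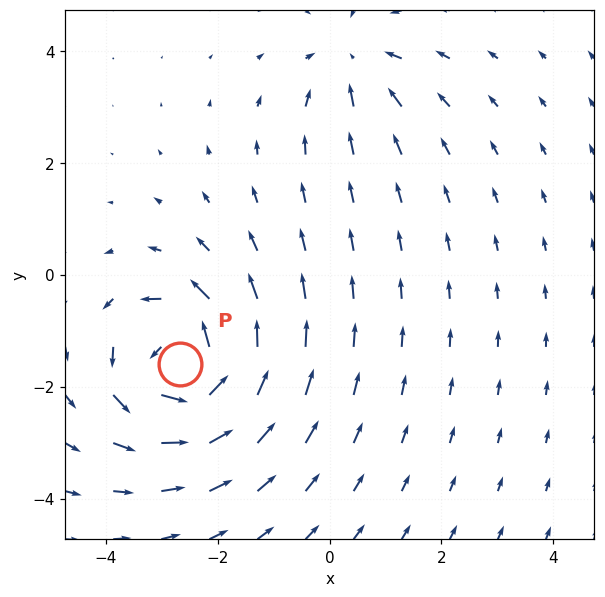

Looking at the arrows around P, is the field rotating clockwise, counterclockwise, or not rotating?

counterclockwise

Near P at (-2.7, -1.6) the arrows circulate counterclockwise. The curl (z-component) there is about +7; positive curl means counterclockwise rotation.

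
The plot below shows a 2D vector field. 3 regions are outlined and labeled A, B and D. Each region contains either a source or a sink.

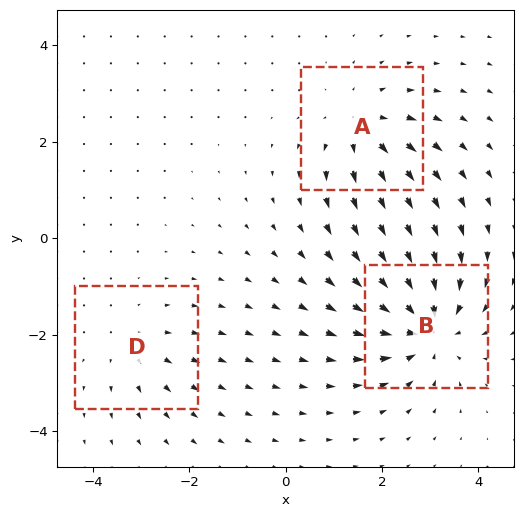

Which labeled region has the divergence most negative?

B

Divergence at each region's feature centre — A: about +3, B: about -5, D: about +2. Region B is most negative.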